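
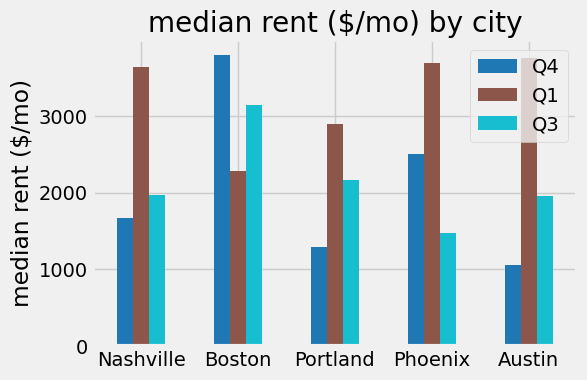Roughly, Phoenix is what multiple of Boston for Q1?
≈ 1.4×

Phoenix ≈ 3500, Boston ≈ 2500; 3500/2500 ≈ 1.4.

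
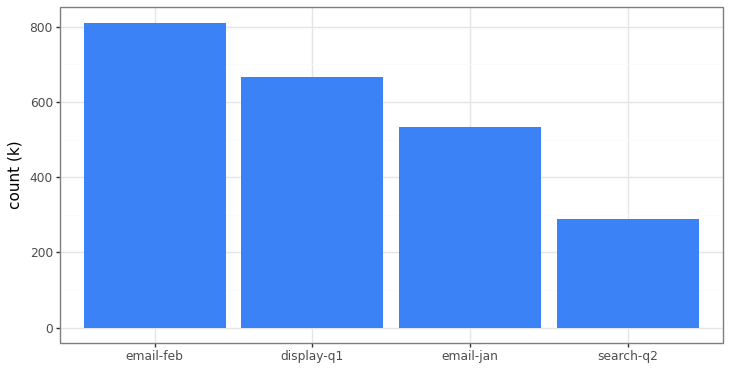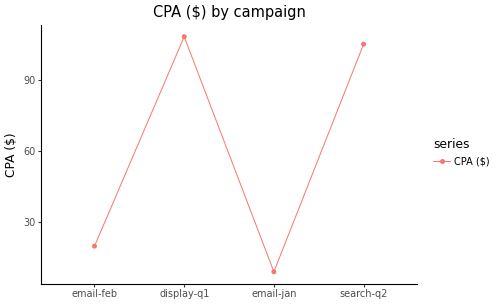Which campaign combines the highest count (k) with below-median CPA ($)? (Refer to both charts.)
email-feb

Chart 2 median CPA ($) ≈ 60; below-median campaigns: email-feb, email-jan. Among those, email-feb has the highest count (k) (≈ 800).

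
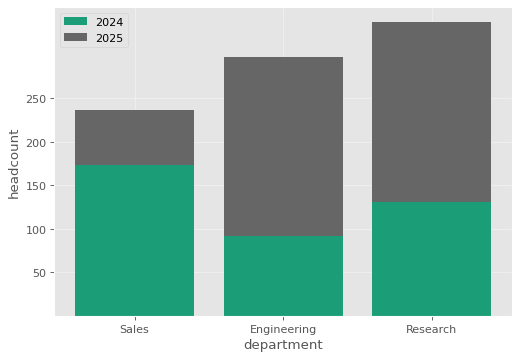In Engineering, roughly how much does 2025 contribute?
2025 top ≈ 300, bottom ≈ 100; segment ≈ 200.

≈ 200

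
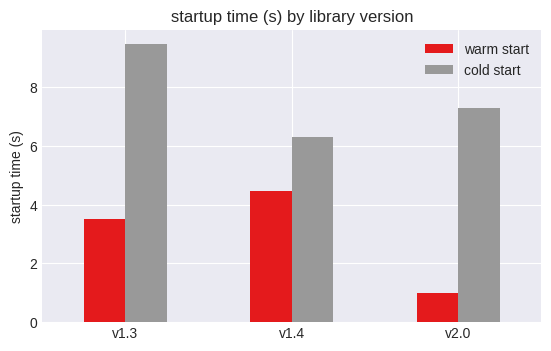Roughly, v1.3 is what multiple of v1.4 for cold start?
≈ 1.5×

v1.3 ≈ 9, v1.4 ≈ 6; 9/6 ≈ 1.5.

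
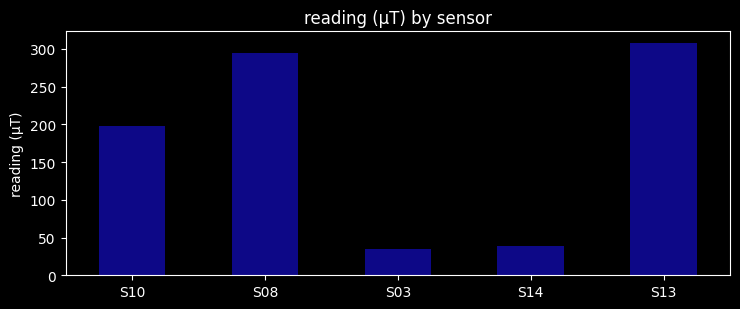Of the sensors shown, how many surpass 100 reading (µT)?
Above 100: S10, S08, S13.

3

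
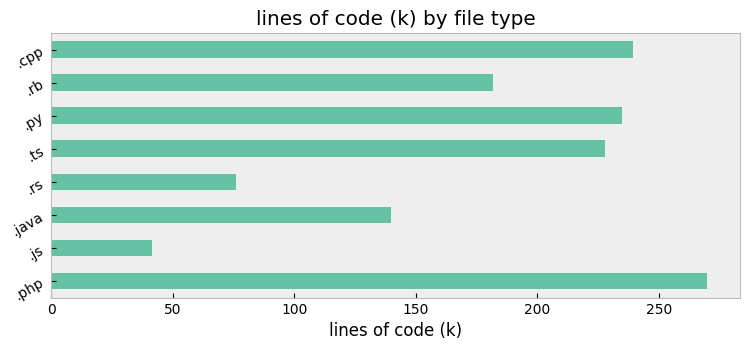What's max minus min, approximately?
≈ 225

Max .php ≈ 275, min .js ≈ 50; range ≈ 225.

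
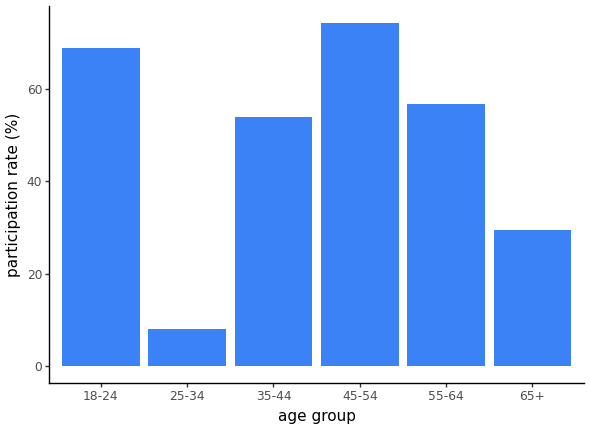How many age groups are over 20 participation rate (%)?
Above 20: 18-24, 35-44, 45-54, 55-64, 65+.

5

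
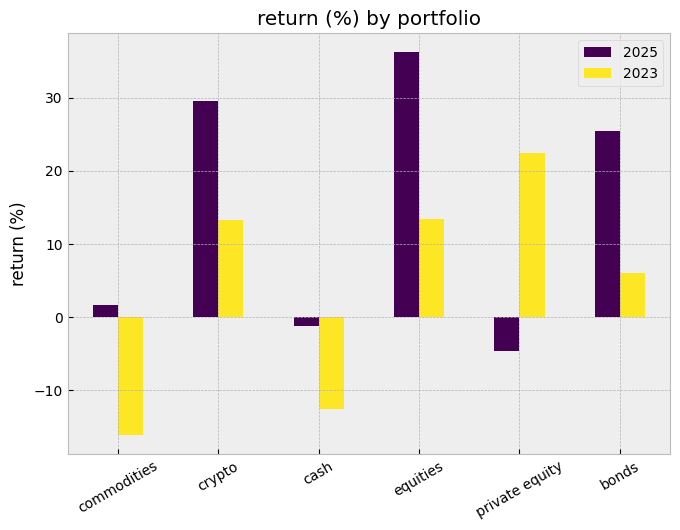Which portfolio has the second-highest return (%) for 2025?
Top 3 for 2025: equities ≈ 35, crypto ≈ 30, bonds ≈ 25.

crypto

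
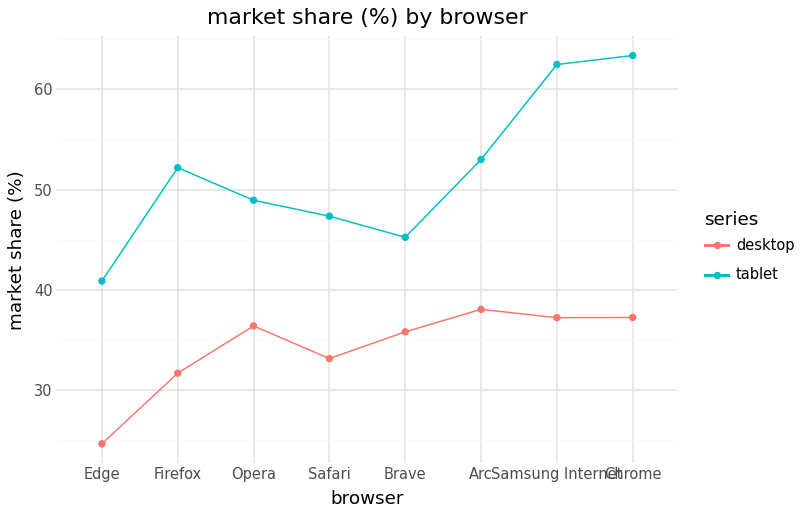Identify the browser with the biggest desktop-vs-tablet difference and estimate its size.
Chrome, ≈ 30 %

Chrome: desktop ≈ 35, tablet ≈ 65 → gap ≈ 30. Next-largest (Samsung Internet) is only ≈ 25.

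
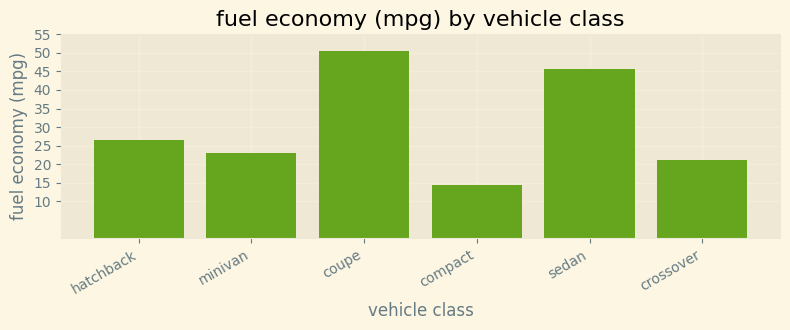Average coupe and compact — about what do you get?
≈ 32

(50 + 15) / 2 ≈ 32.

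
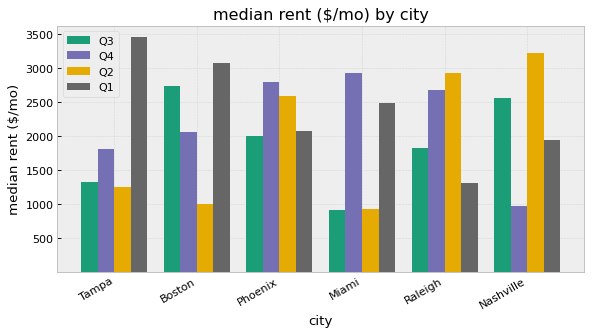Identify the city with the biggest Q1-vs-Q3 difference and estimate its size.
Tampa, ≈ 2000 $/mo

Tampa: Q1 ≈ 3500, Q3 ≈ 1500 → gap ≈ 2000. Next-largest (Miami) is only ≈ 1500.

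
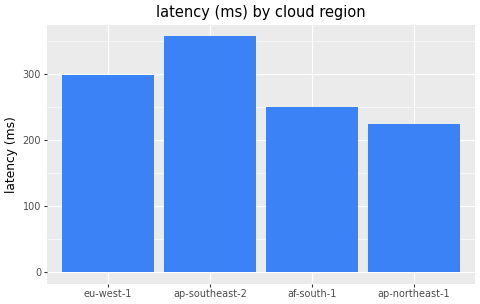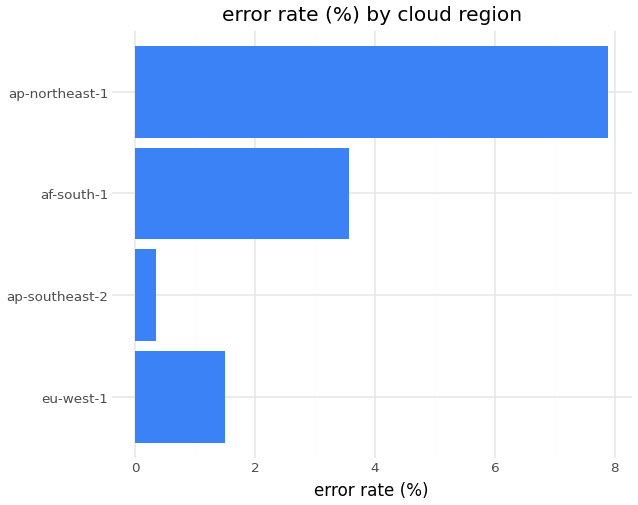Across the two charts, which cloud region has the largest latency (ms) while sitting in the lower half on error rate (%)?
Chart 2 median error rate (%) ≈ 3; below-median cloud regions: eu-west-1, ap-southeast-2. Among those, ap-southeast-2 has the highest latency (ms) (≈ 350).

ap-southeast-2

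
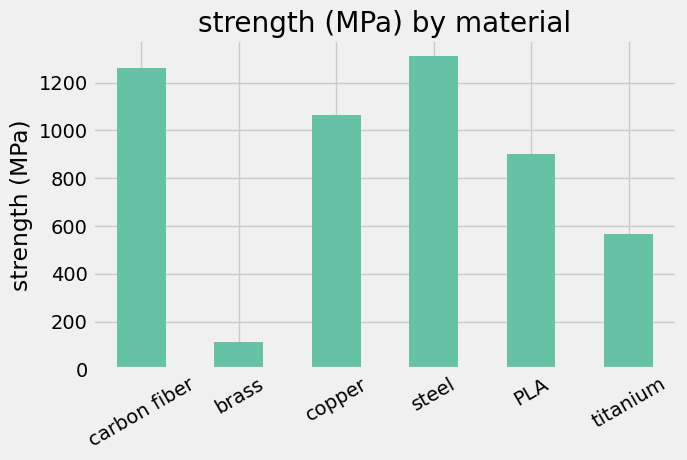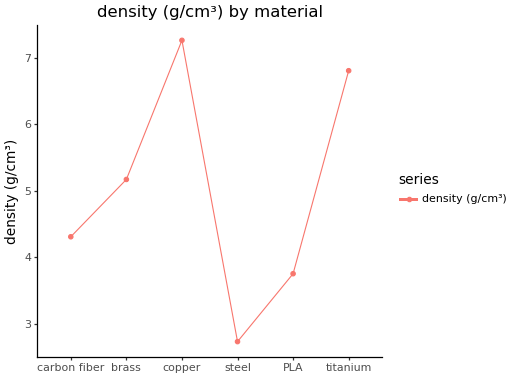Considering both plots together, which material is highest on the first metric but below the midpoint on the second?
Chart 2 median density (g/cm³) ≈ 5; below-median materials: carbon fiber, steel, PLA. Among those, steel has the highest strength (MPa) (≈ 1400).

steel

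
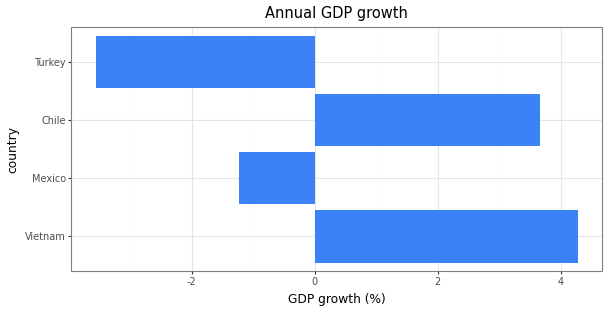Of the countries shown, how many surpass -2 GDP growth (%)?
3

Above -2: Vietnam, Mexico, Chile.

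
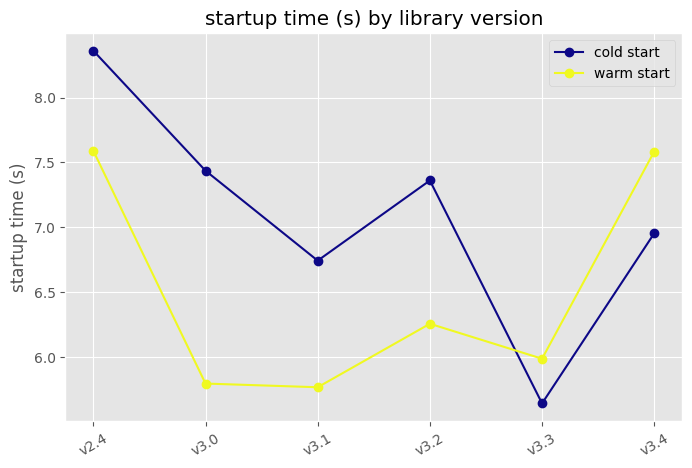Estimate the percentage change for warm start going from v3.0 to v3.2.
≈ +8.3%

v3.0 ≈ 6.0, v3.2 ≈ 6.5; (6.5 − 6.0) / 6.0 ≈ +8.3%.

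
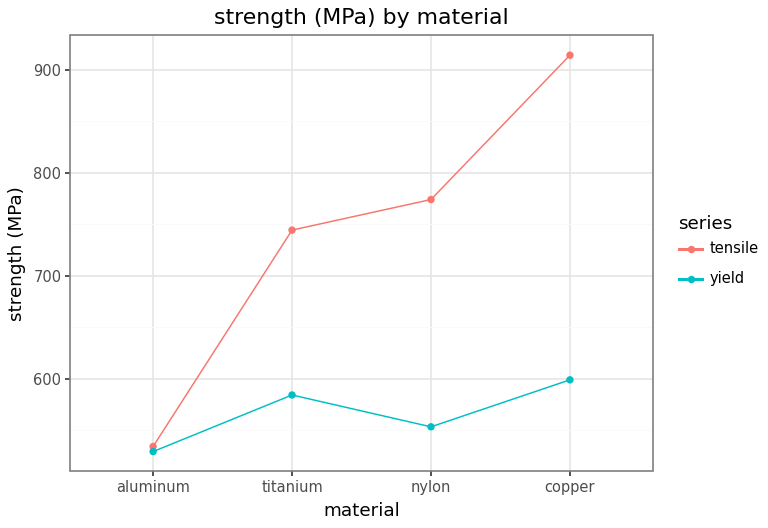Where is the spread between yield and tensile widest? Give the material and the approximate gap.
copper, ≈ 300 MPa

copper: yield ≈ 600, tensile ≈ 900 → gap ≈ 300. Next-largest (nylon) is only ≈ 200.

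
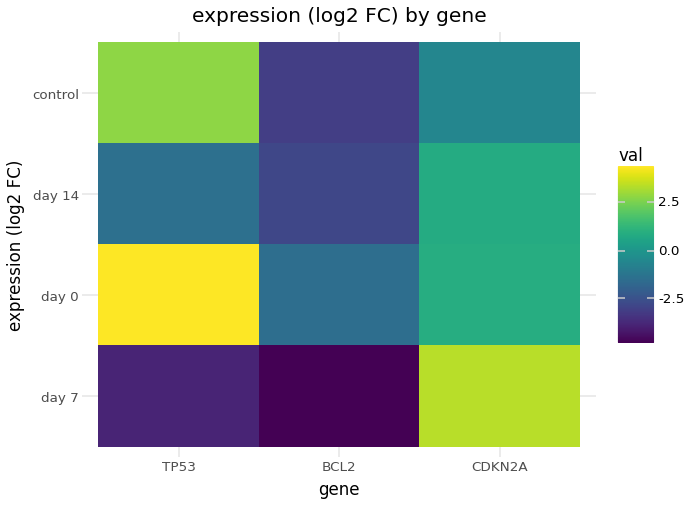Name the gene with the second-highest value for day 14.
TP53

Top 3 for day 14: CDKN2A ≈ 1, TP53 ≈ -1, BCL2 ≈ -3.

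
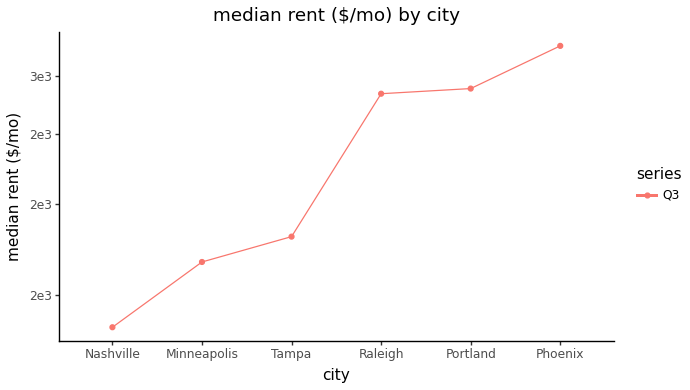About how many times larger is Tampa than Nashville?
≈ 1.29×

Tampa ≈ 1800, Nashville ≈ 1400; 1800/1400 ≈ 1.29.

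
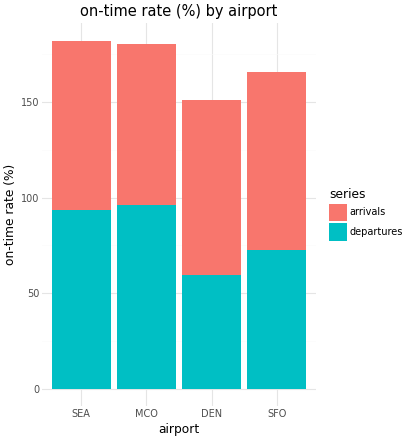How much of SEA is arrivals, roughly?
≈ 80

arrivals top ≈ 180, bottom ≈ 100; segment ≈ 80.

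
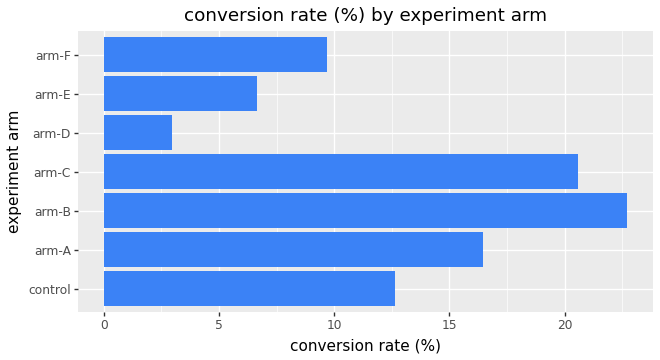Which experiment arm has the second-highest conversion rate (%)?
arm-C

Top 3: arm-B ≈ 22, arm-C ≈ 20, arm-A ≈ 16.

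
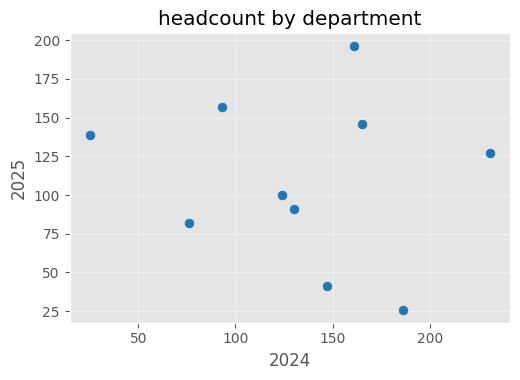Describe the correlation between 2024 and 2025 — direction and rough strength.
Points are roughly uncorrelated; weak (|r| ≈ 0.1).

no clear correlation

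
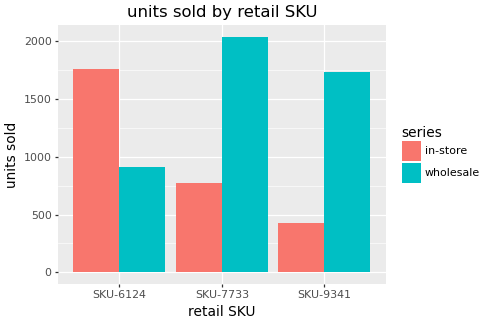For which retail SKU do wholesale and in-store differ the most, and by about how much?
SKU-9341, ≈ 1400

SKU-9341: wholesale ≈ 1800, in-store ≈ 400 → gap ≈ 1400. Next-largest (SKU-7733) is only ≈ 1200.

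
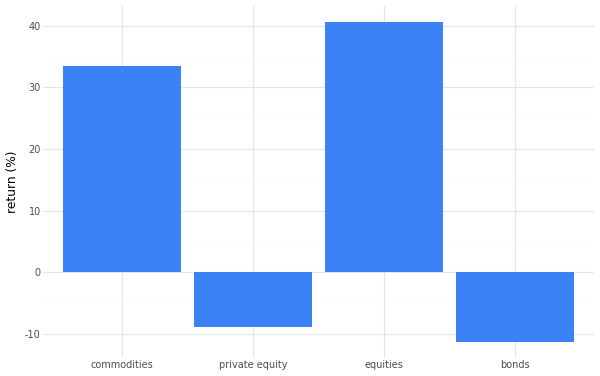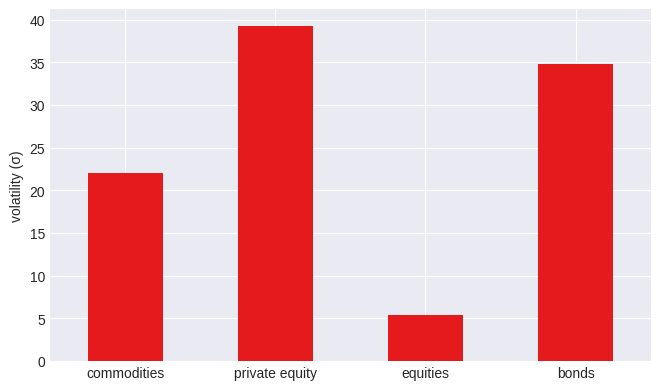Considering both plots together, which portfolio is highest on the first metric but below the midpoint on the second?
Chart 2 median volatility (σ) ≈ 30; below-median portfolios: commodities, equities. Among those, equities has the highest return (%) (≈ 40).

equities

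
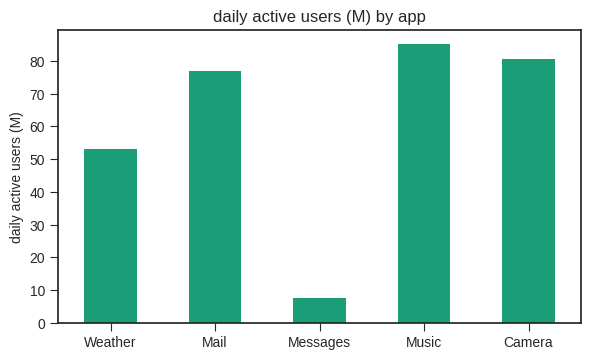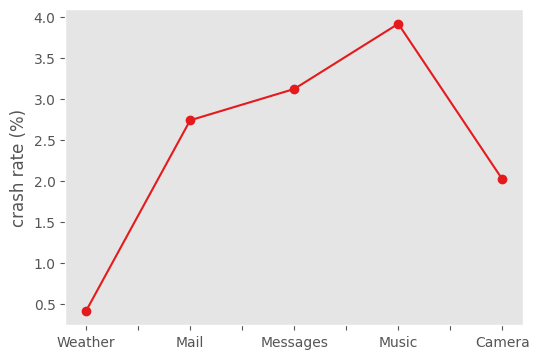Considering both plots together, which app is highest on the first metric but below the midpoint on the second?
Chart 2 median crash rate (%) ≈ 2.5; below-median apps: Weather, Camera. Among those, Camera has the highest daily active users (M) (≈ 80).

Camera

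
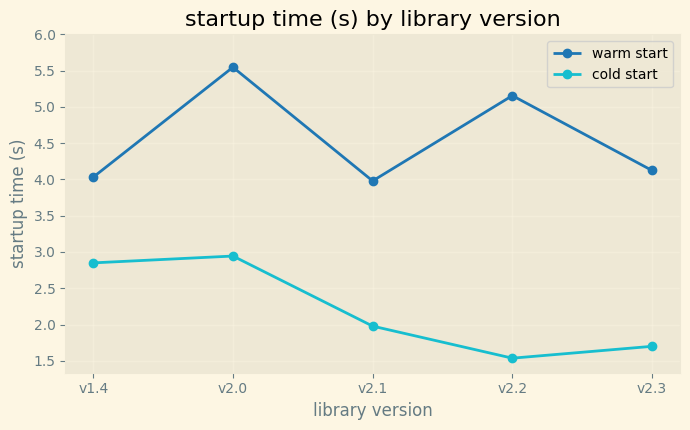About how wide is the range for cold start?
≈ 1.5

Max v2.0 ≈ 3.0, min v2.2 ≈ 1.5; range ≈ 1.5.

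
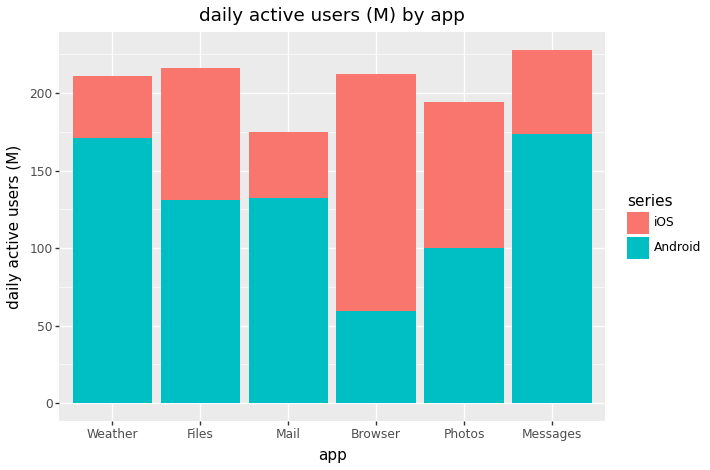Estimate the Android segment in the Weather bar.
Android top ≈ 180, bottom ≈ 0; segment ≈ 180.

≈ 180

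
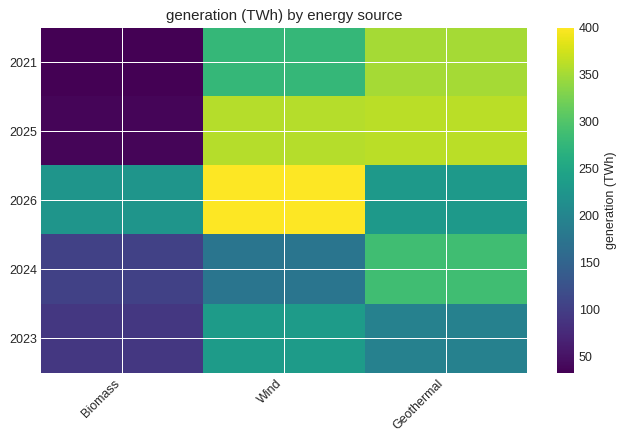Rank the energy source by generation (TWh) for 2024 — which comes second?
Wind

Top 3 for 2024: Geothermal ≈ 300, Wind ≈ 200, Biomass ≈ 100.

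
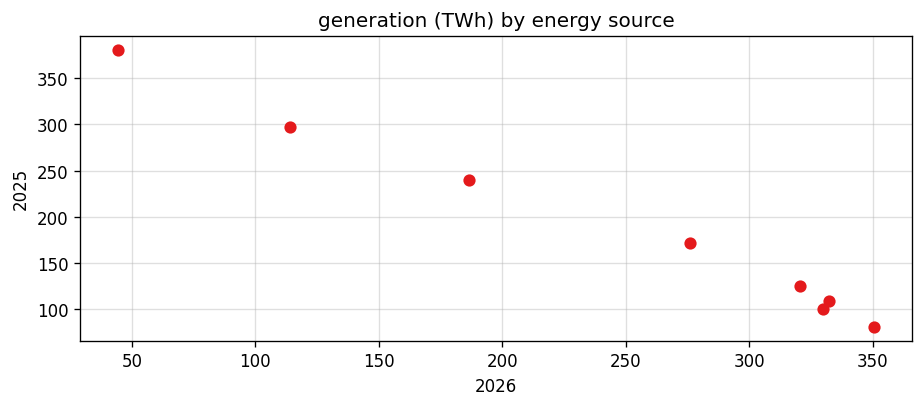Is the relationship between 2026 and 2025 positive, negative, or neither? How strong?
Points are negatively correlated; strong (|r| ≈ 1.0).

negative, strong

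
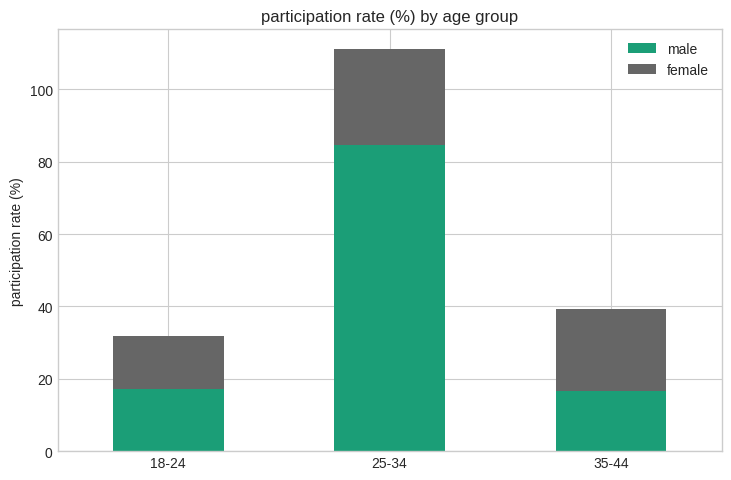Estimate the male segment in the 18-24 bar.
male top ≈ 20, bottom ≈ 0; segment ≈ 20.

≈ 20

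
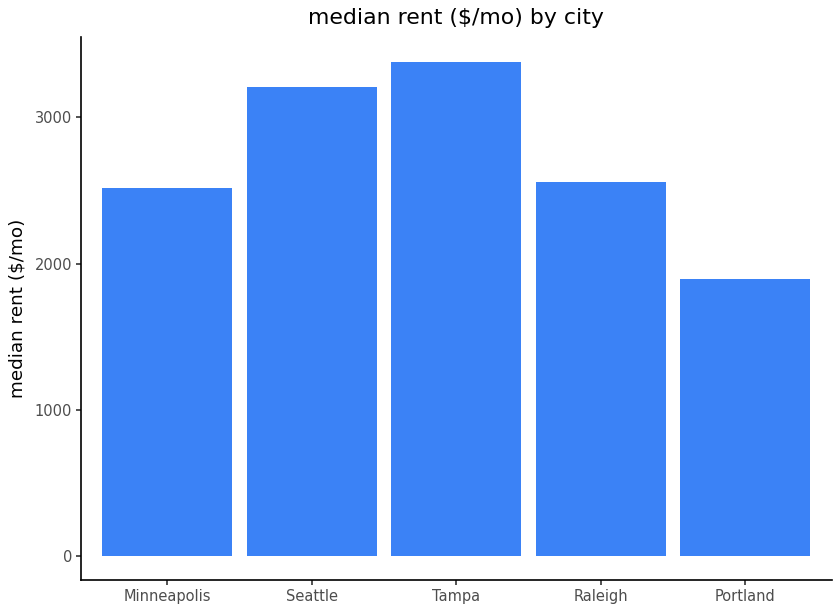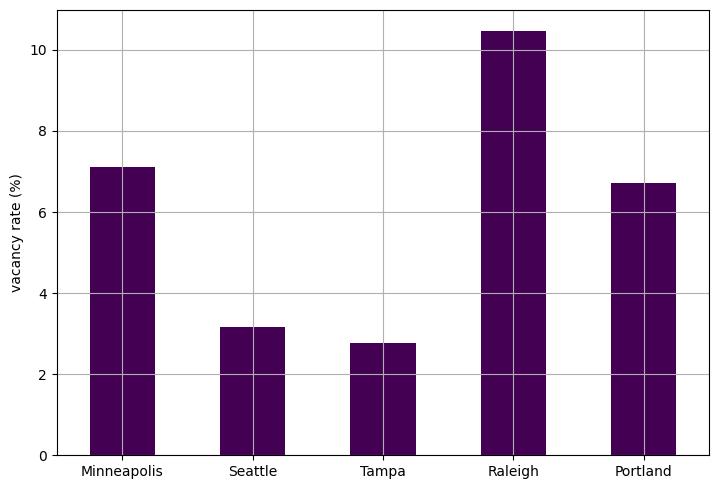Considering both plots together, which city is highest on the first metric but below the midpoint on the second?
Chart 2 median vacancy rate (%) ≈ 7; below-median cities: Seattle, Tampa. Among those, Tampa has the highest median rent ($/mo) (≈ 3500).

Tampa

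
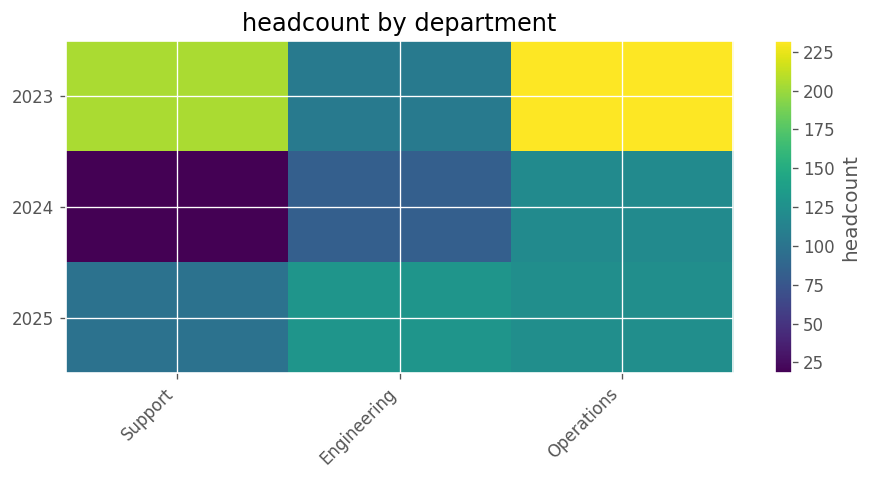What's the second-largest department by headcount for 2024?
Top 3 for 2024: Operations ≈ 120, Engineering ≈ 80, Support ≈ 20.

Engineering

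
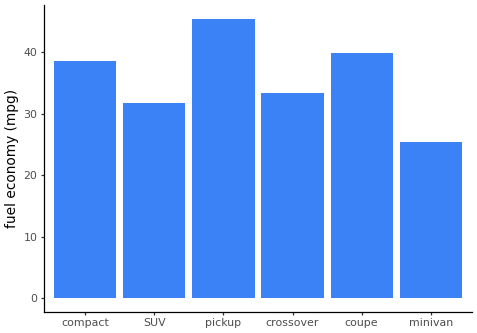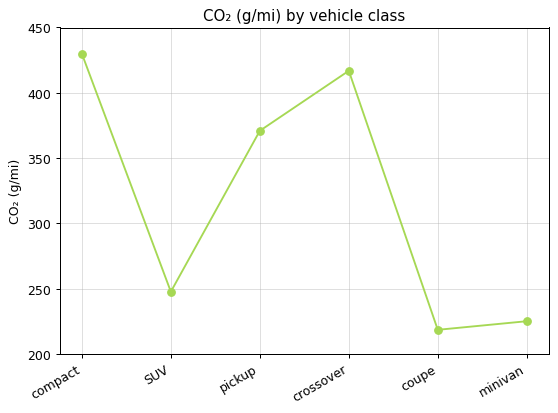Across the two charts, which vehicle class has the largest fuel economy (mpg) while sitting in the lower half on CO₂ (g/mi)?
Chart 2 median CO₂ (g/mi) ≈ 300; below-median vehicle classes: SUV, coupe, minivan. Among those, coupe has the highest fuel economy (mpg) (≈ 40).

coupe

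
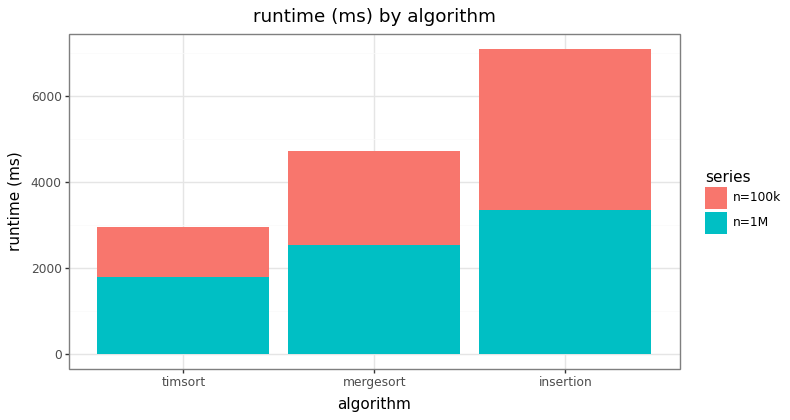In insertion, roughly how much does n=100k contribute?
≈ 4000

n=100k top ≈ 7000, bottom ≈ 3000; segment ≈ 4000.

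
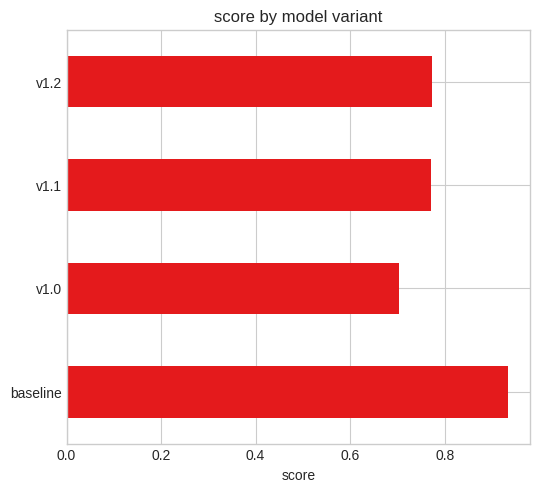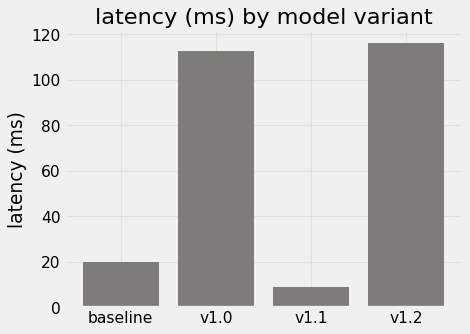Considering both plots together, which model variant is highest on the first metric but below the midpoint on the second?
Chart 2 median latency (ms) ≈ 60; below-median model variants: baseline, v1.1. Among those, baseline has the highest score (≈ 0.9).

baseline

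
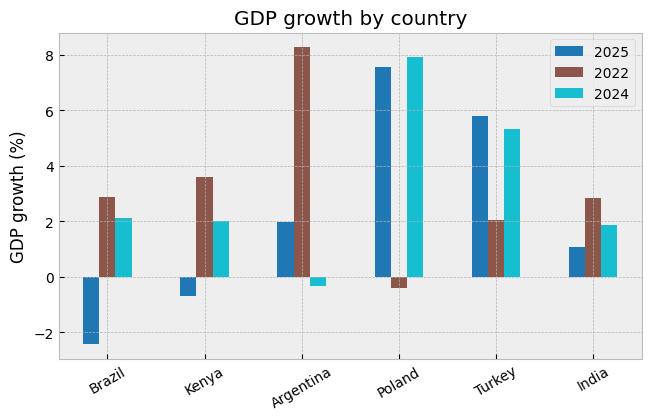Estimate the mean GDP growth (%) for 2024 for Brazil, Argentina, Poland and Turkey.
(2 + 0 + 8 + 5) / 4 ≈ 4.

≈ 4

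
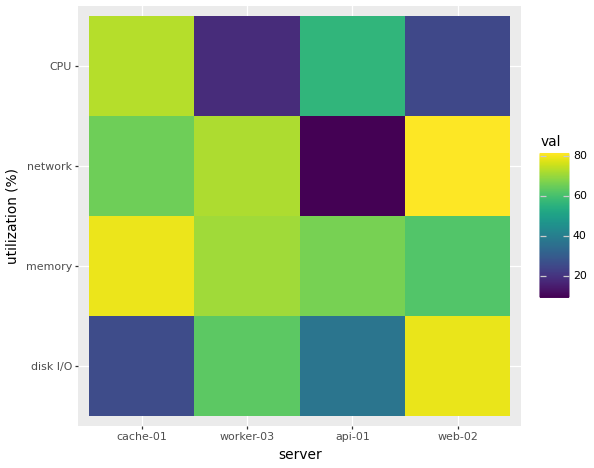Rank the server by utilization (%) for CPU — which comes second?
Top 3 for CPU: cache-01 ≈ 70, api-01 ≈ 60, web-02 ≈ 20.

api-01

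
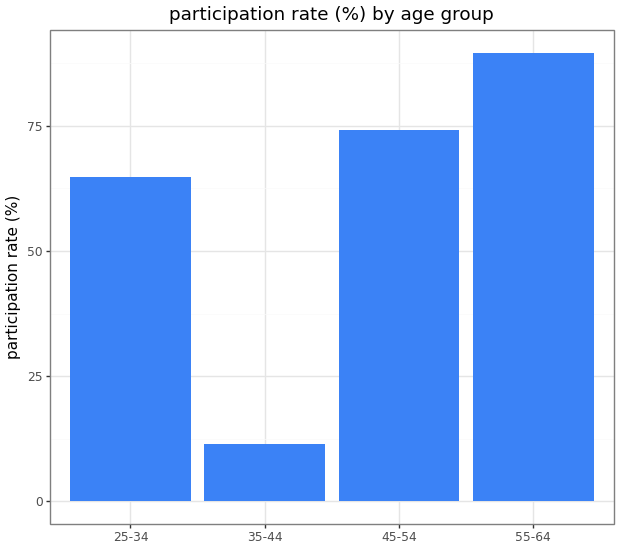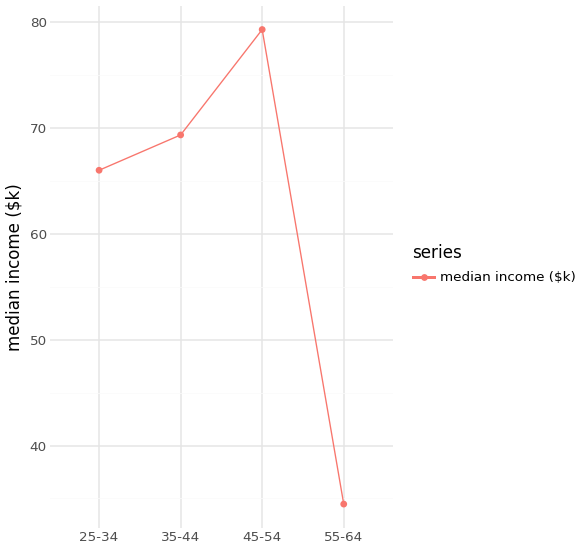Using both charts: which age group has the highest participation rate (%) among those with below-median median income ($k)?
Chart 2 median median income ($k) ≈ 70; below-median age groups: 25-34, 55-64. Among those, 55-64 has the highest participation rate (%) (≈ 90).

55-64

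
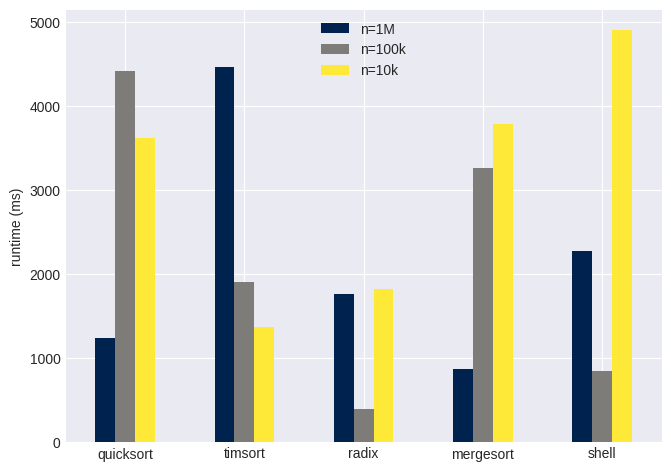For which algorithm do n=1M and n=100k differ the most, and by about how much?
quicksort: n=1M ≈ 1000, n=100k ≈ 4500 → gap ≈ 3500. Next-largest (timsort) is only ≈ 2500.

quicksort, ≈ 3500 ms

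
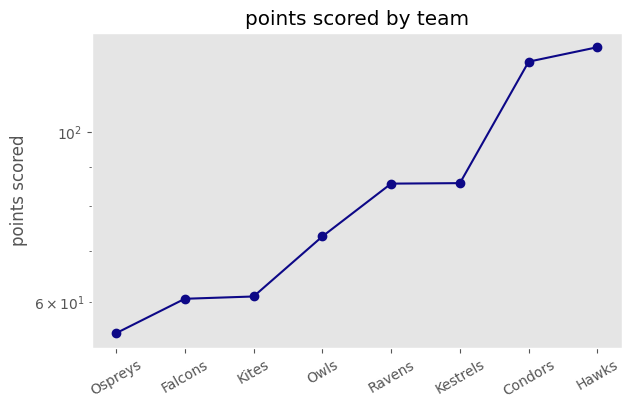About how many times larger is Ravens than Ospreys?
≈ 1.8×

Ravens ≈ 90, Ospreys ≈ 50; 90/50 ≈ 1.8.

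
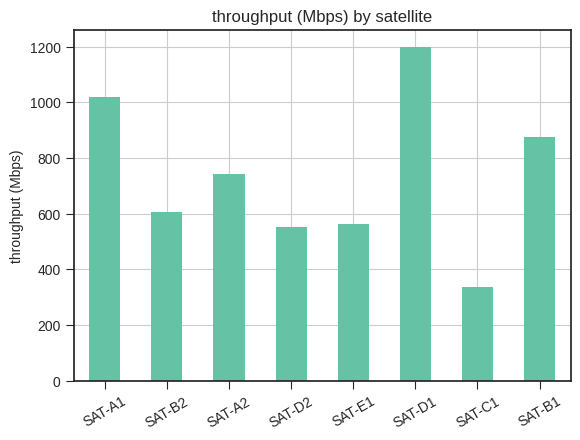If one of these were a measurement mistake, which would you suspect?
SAT-D1

SAT-D1 ≈ 1200; the rest sit between ≈ 300 and ≈ 1000.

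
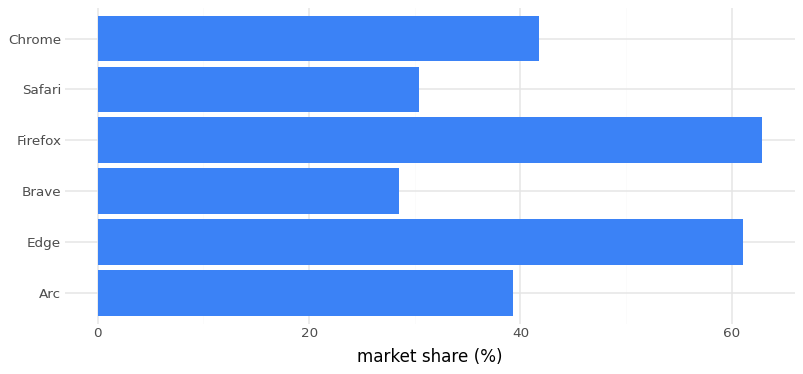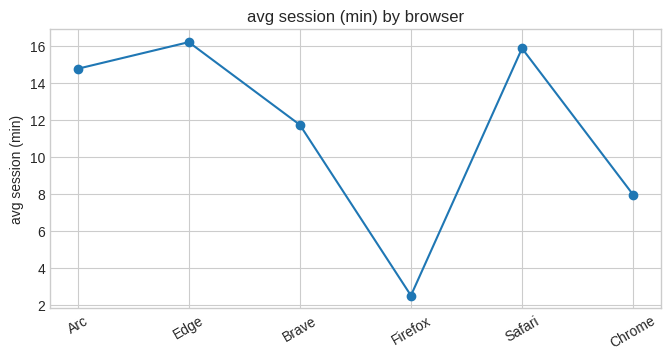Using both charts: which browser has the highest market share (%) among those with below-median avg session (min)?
Chart 2 median avg session (min) ≈ 14; below-median browsers: Brave, Firefox, Chrome. Among those, Firefox has the highest market share (%) (≈ 60).

Firefox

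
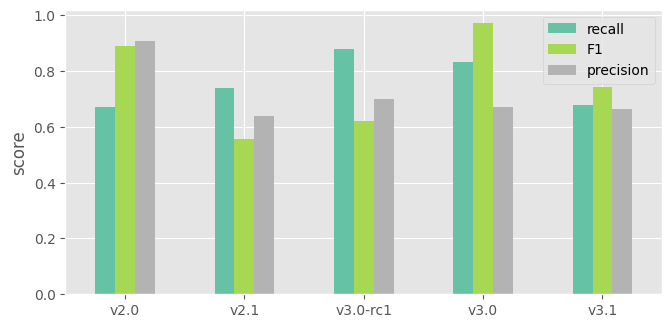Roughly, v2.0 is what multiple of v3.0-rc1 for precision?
≈ 1.29×

v2.0 ≈ 0.9, v3.0-rc1 ≈ 0.7; 0.9/0.7 ≈ 1.29.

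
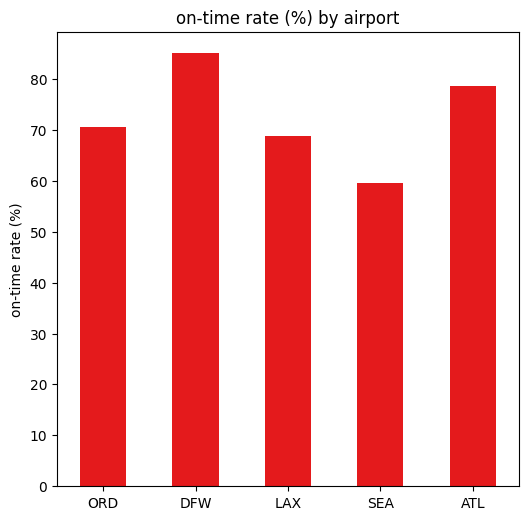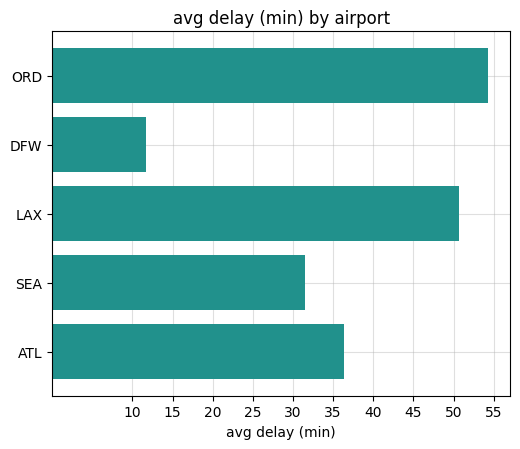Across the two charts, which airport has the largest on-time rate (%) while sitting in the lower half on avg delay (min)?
DFW

Chart 2 median avg delay (min) ≈ 35; below-median airports: DFW, SEA. Among those, DFW has the highest on-time rate (%) (≈ 90).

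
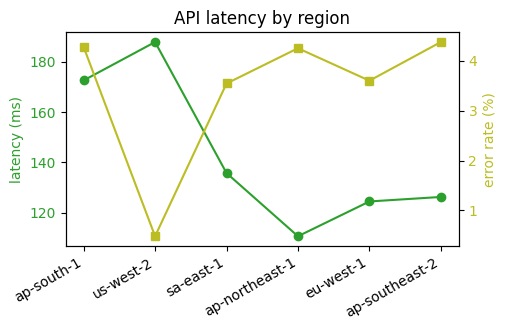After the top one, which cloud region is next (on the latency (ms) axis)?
Top 3 (on the latency (ms) axis): us-west-2 ≈ 190, ap-south-1 ≈ 170, sa-east-1 ≈ 140.

ap-south-1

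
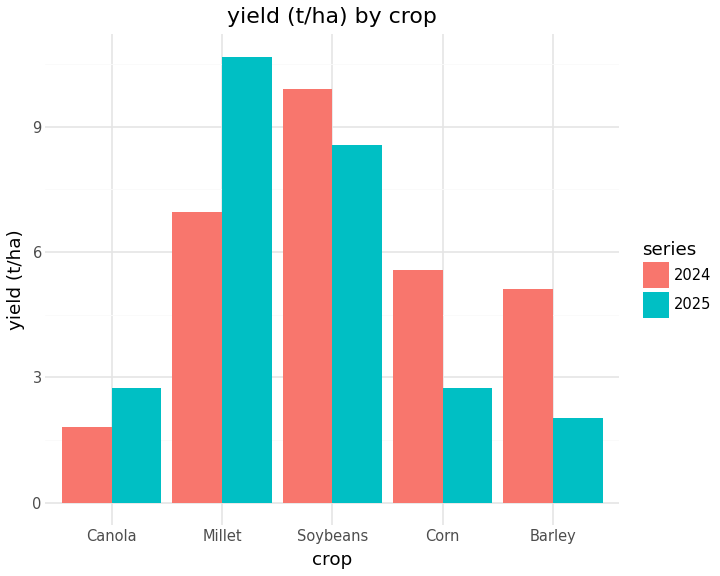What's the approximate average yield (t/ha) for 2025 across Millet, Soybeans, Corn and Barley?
(11 + 9 + 3 + 2) / 4 ≈ 6.

≈ 6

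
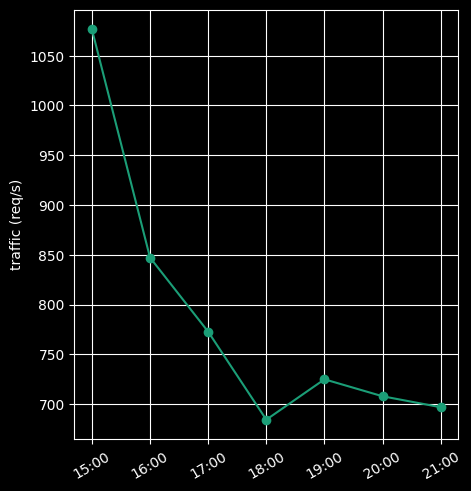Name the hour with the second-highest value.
16:00

Top 3: 15:00 ≈ 1100, 16:00 ≈ 850, 17:00 ≈ 750.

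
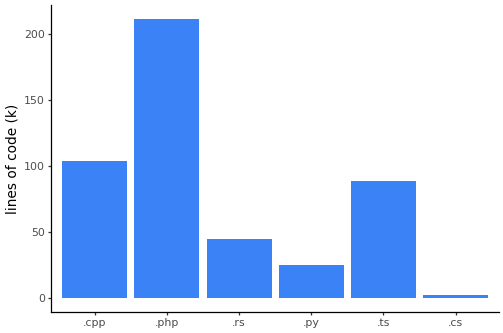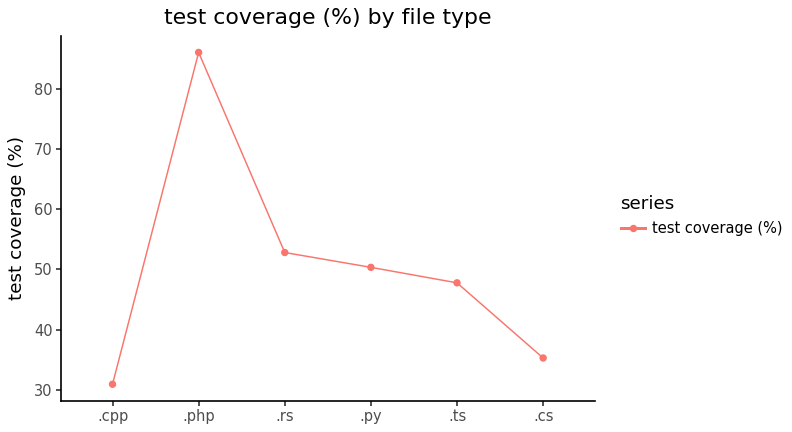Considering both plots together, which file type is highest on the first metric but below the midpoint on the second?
.cpp

Chart 2 median test coverage (%) ≈ 50; below-median file types: .cpp, .ts, .cs. Among those, .cpp has the highest lines of code (k) (≈ 100).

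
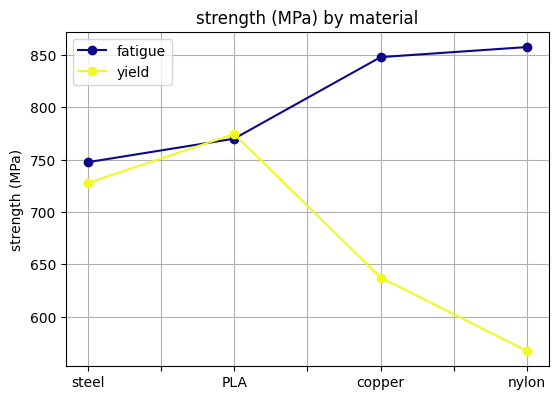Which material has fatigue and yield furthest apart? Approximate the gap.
nylon: fatigue ≈ 850, yield ≈ 575 → gap ≈ 275. Next-largest (copper) is only ≈ 225.

nylon, ≈ 275 MPa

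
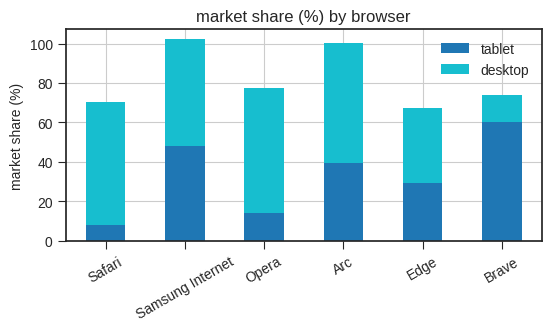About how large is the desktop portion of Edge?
desktop top ≈ 70, bottom ≈ 30; segment ≈ 40.

≈ 40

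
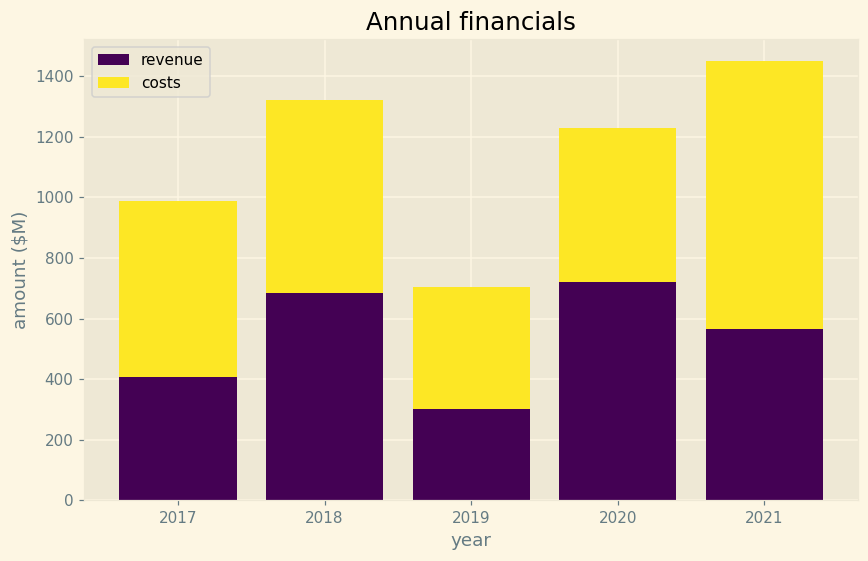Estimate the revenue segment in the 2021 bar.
≈ 600

revenue top ≈ 600, bottom ≈ 0; segment ≈ 600.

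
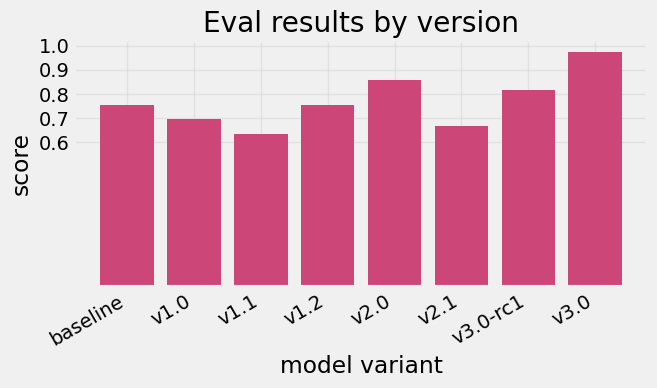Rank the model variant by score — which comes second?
v2.0

Top 3: v3.0 ≈ 1.0, v2.0 ≈ 0.9, v3.0-rc1 ≈ 0.8.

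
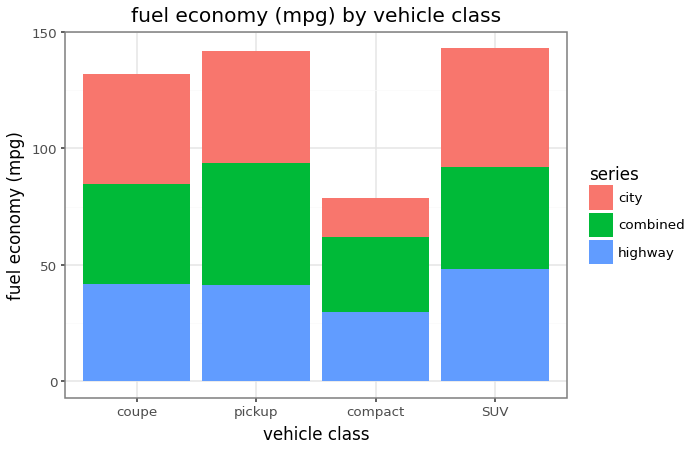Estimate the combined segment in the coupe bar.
≈ 40

combined top ≈ 80, bottom ≈ 40; segment ≈ 40.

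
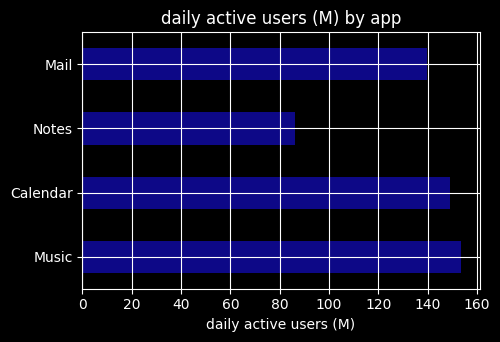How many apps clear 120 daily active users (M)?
Above 120: Music, Calendar, Mail.

3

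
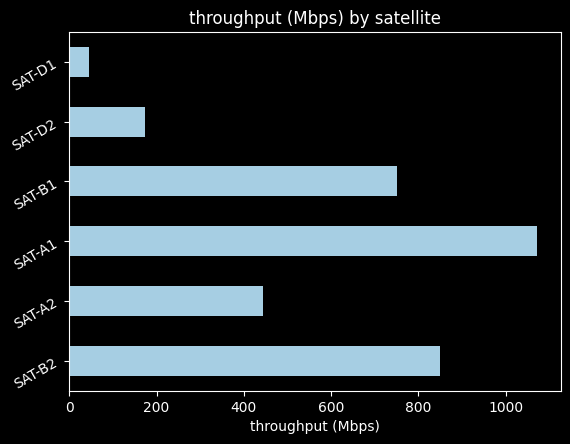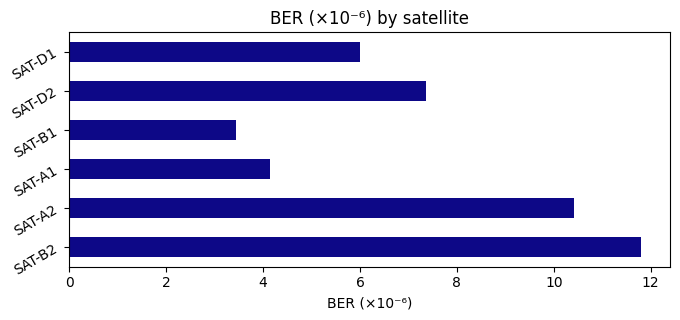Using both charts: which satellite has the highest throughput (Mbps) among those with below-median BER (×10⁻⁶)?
Chart 2 median BER (×10⁻⁶) ≈ 6; below-median satellites: SAT-A1, SAT-B1, SAT-D1. Among those, SAT-A1 has the highest throughput (Mbps) (≈ 1100).

SAT-A1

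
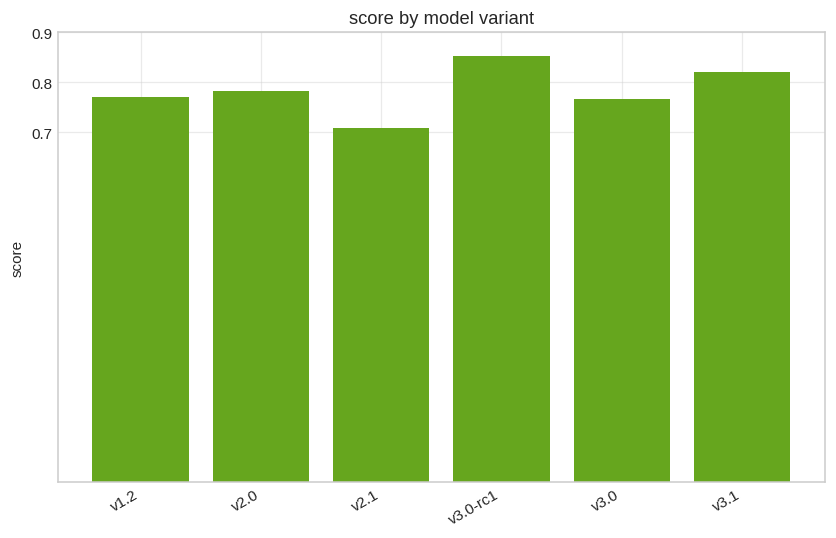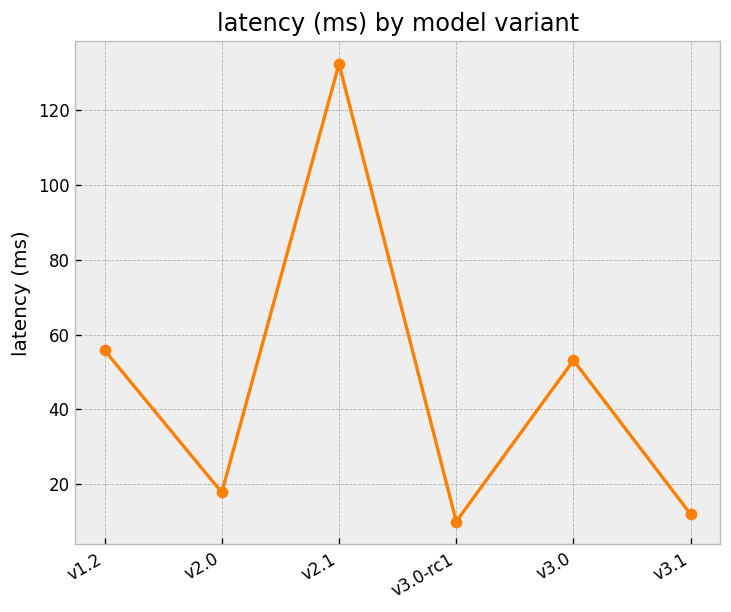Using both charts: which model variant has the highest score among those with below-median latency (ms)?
Chart 2 median latency (ms) ≈ 40; below-median model variants: v2.0, v3.0-rc1, v3.1. Among those, v3.0-rc1 has the highest score (≈ 0.9).

v3.0-rc1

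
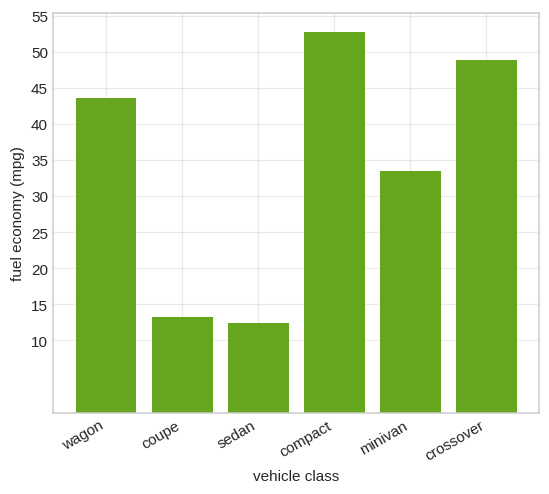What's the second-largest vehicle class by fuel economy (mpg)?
crossover

Top 3: compact ≈ 55, crossover ≈ 50, wagon ≈ 45.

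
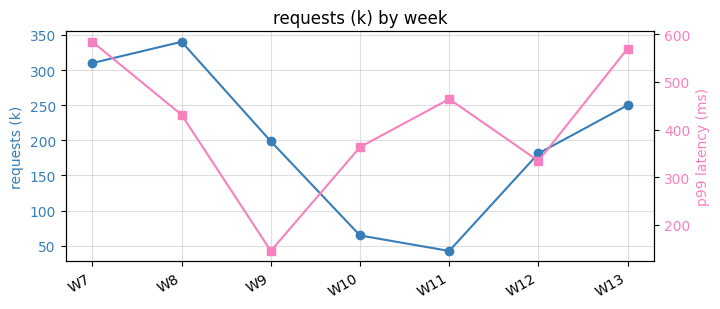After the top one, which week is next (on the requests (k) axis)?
W7

Top 3 (on the requests (k) axis): W8 ≈ 350, W7 ≈ 300, W13 ≈ 250.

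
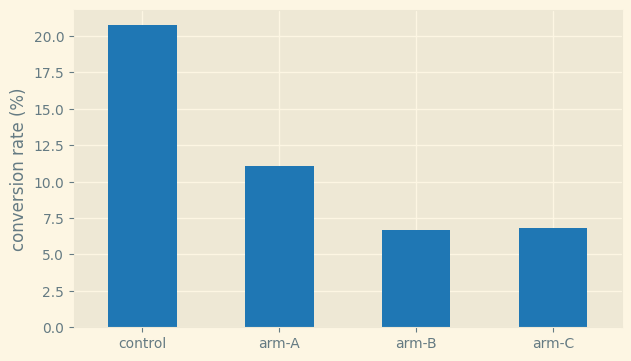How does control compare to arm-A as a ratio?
control ≈ 20, arm-A ≈ 12; 20/12 ≈ 1.67.

≈ 1.67×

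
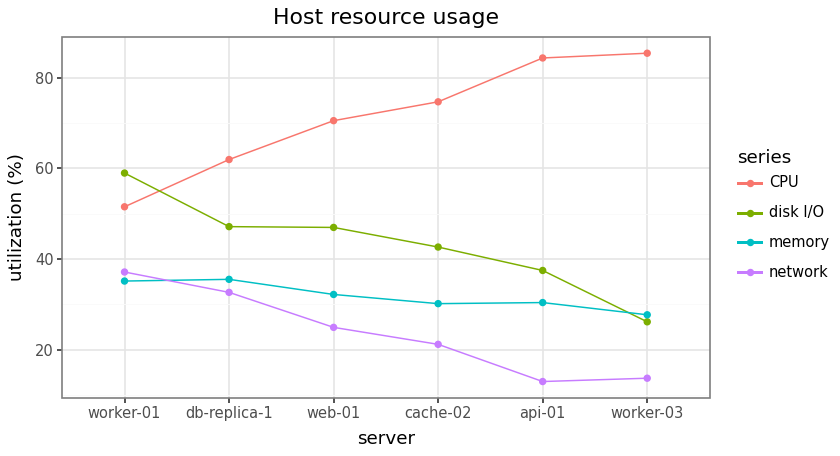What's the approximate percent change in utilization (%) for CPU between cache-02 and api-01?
≈ +14.3%

cache-02 ≈ 70, api-01 ≈ 80; (80 − 70) / 70 ≈ +14.3%.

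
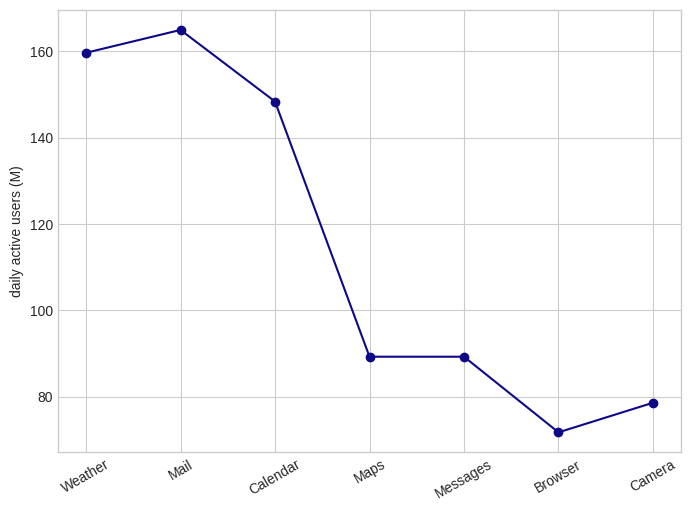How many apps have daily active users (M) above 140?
Above 140: Weather, Mail, Calendar.

3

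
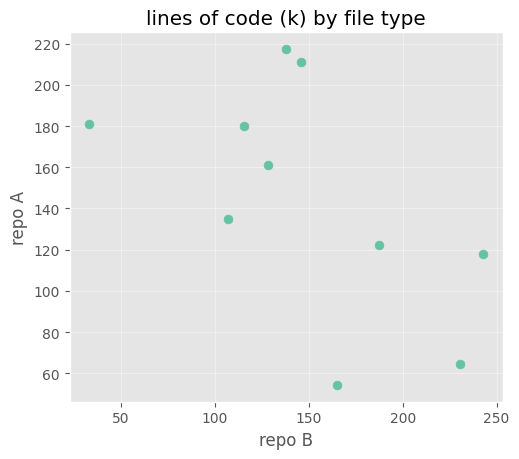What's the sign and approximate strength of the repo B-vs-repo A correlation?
Points are negatively correlated; moderate (|r| ≈ 0.6).

negative, moderate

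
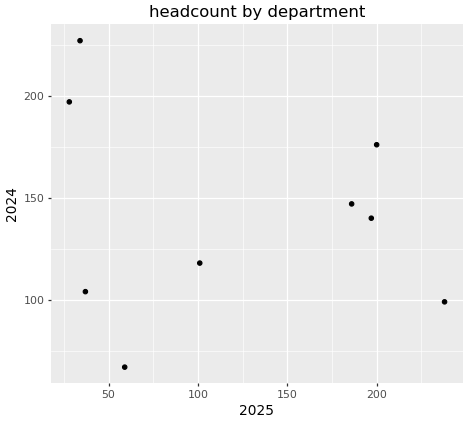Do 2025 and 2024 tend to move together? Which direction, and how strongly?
no clear correlation

Points are roughly uncorrelated; weak (|r| ≈ 0.2).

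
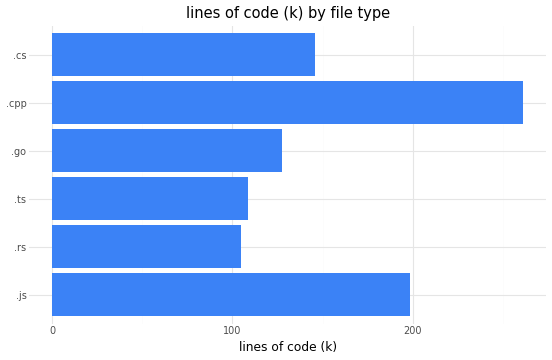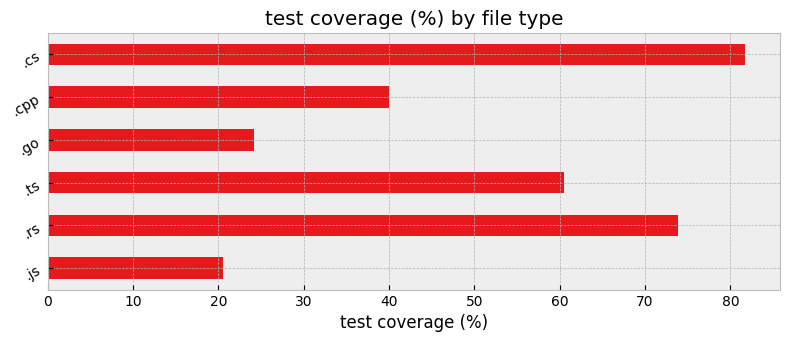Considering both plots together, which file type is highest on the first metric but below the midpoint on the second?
.cpp

Chart 2 median test coverage (%) ≈ 50; below-median file types: .js, .go, .cpp. Among those, .cpp has the highest lines of code (k) (≈ 250).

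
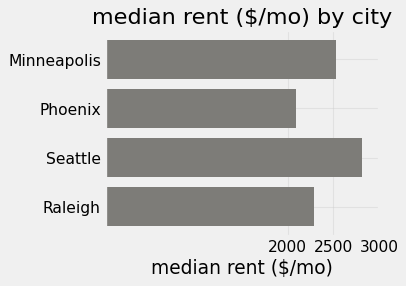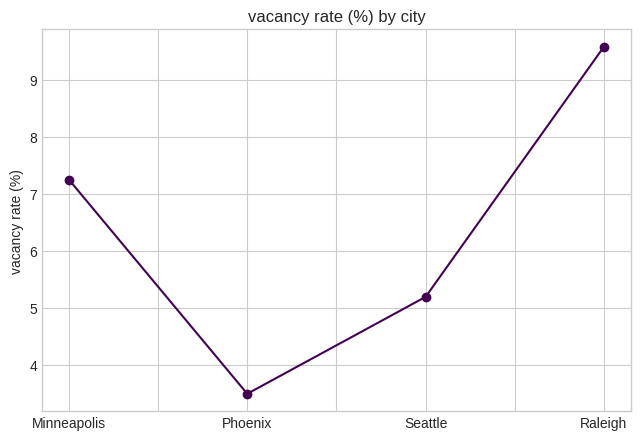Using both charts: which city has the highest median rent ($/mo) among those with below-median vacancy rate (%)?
Chart 2 median vacancy rate (%) ≈ 6; below-median cities: Phoenix, Seattle. Among those, Seattle has the highest median rent ($/mo) (≈ 3000).

Seattle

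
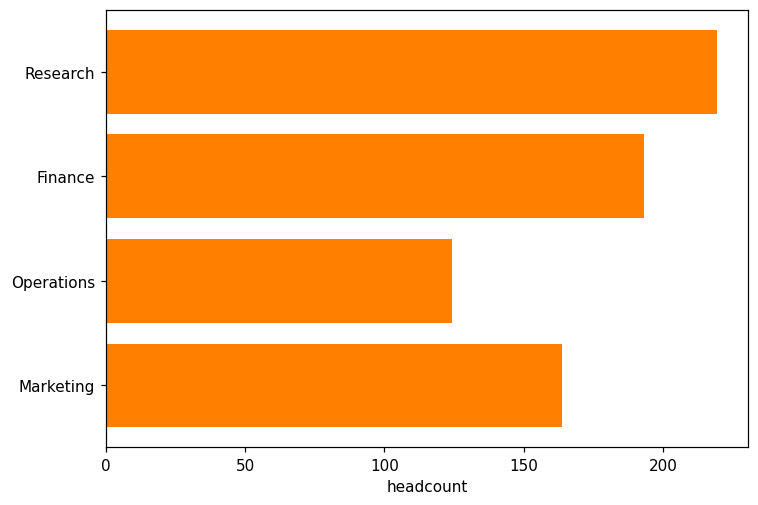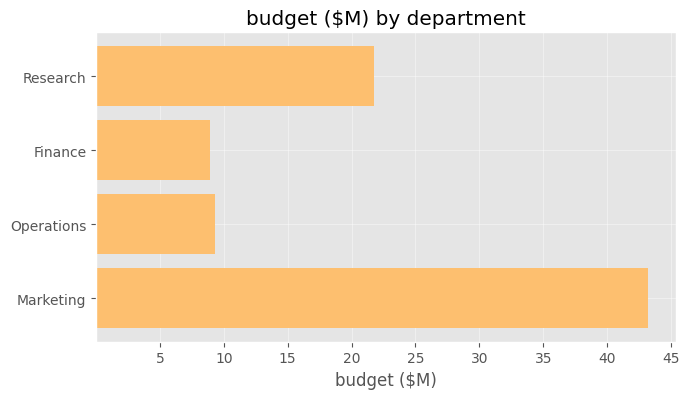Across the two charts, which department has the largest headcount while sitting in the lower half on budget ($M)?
Finance

Chart 2 median budget ($M) ≈ 15; below-median departments: Finance, Operations. Among those, Finance has the highest headcount (≈ 200).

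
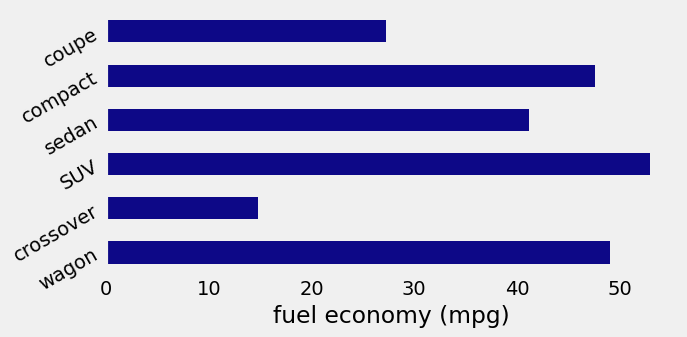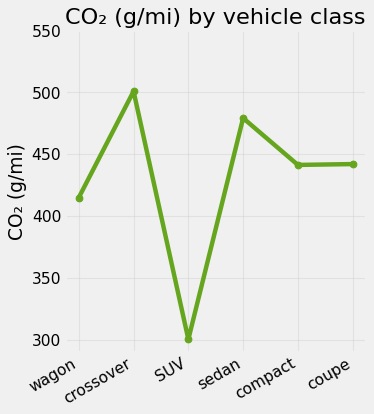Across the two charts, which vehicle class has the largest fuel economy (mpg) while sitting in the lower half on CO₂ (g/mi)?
Chart 2 median CO₂ (g/mi) ≈ 450; below-median vehicle classes: wagon, SUV, compact. Among those, SUV has the highest fuel economy (mpg) (≈ 55).

SUV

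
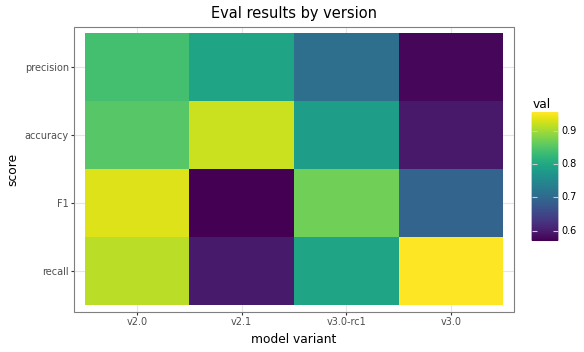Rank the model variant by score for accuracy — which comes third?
v3.0-rc1

Top 4 for accuracy: v2.1 ≈ 0.90, v2.0 ≈ 0.85, v3.0-rc1 ≈ 0.80, v3.0 ≈ 0.60.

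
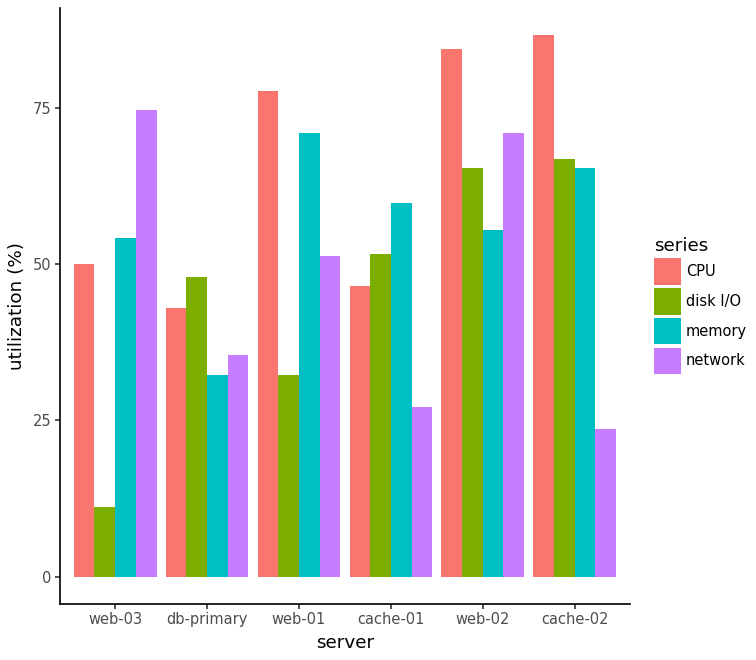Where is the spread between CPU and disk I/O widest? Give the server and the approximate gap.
web-01: CPU ≈ 80, disk I/O ≈ 30 → gap ≈ 50. Next-largest (web-03) is only ≈ 40.

web-01, ≈ 50 %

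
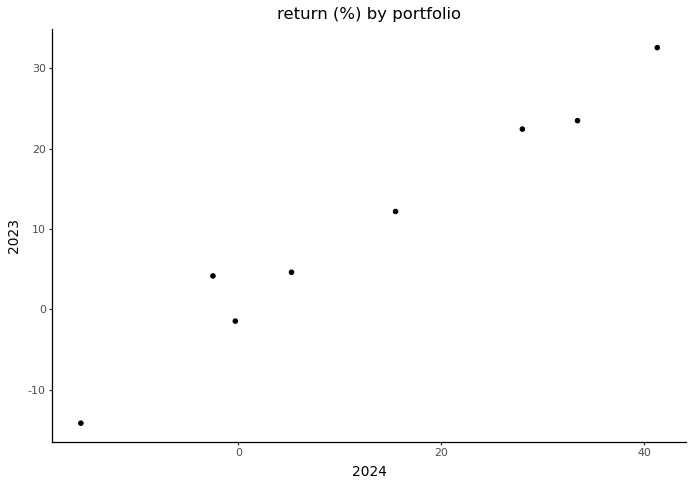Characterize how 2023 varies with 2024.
positive, strong

Points are positively correlated; strong (|r| ≈ 1.0).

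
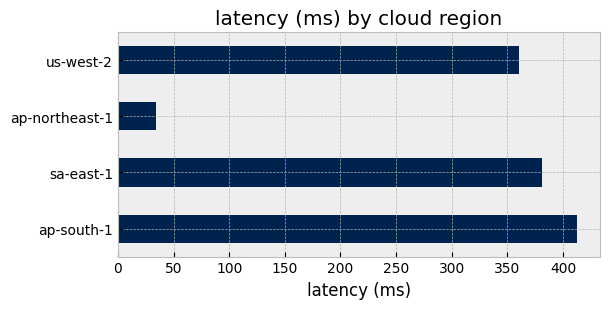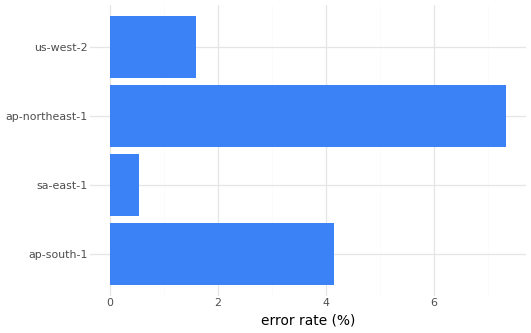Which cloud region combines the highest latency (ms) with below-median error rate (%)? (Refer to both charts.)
Chart 2 median error rate (%) ≈ 3; below-median cloud regions: sa-east-1, us-west-2. Among those, sa-east-1 has the highest latency (ms) (≈ 400).

sa-east-1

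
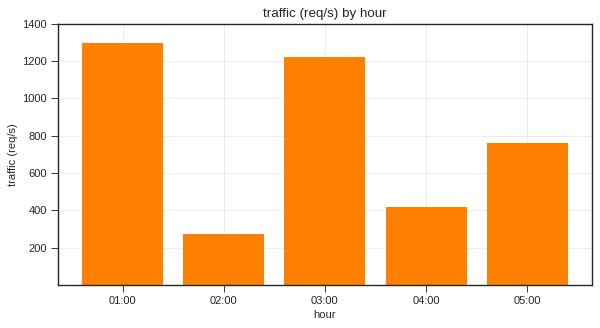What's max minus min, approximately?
≈ 1000

Max 01:00 ≈ 1200, min 02:00 ≈ 200; range ≈ 1000.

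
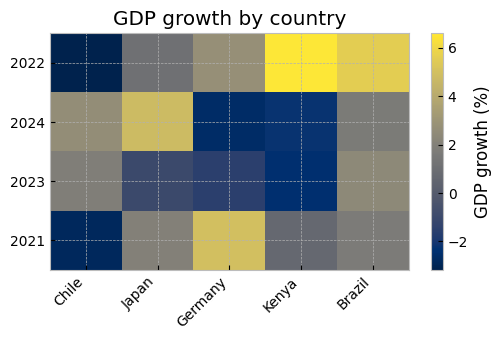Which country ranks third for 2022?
Germany

Top 4 for 2022: Kenya ≈ 7, Brazil ≈ 6, Germany ≈ 3, Japan ≈ 1.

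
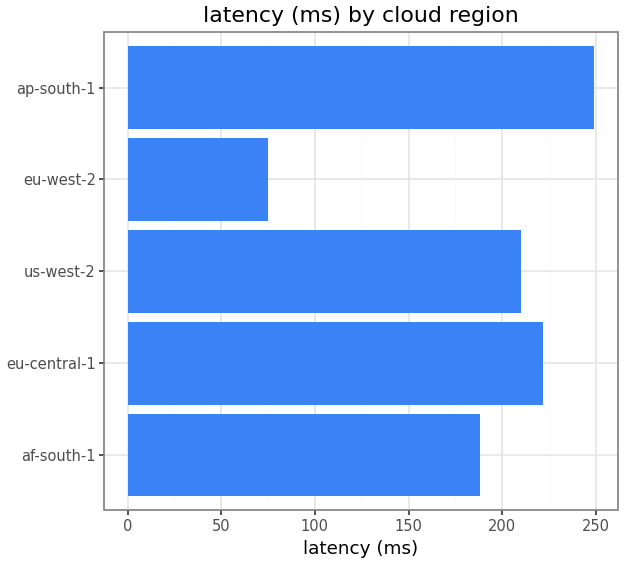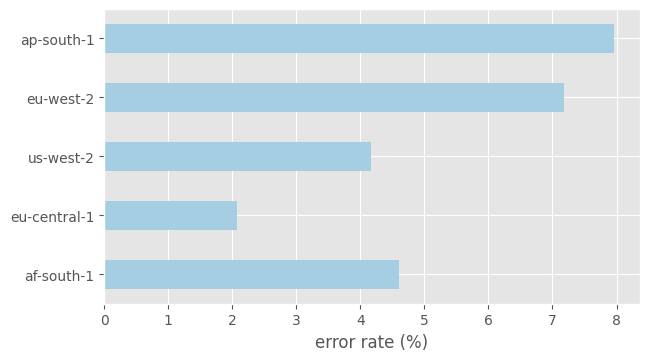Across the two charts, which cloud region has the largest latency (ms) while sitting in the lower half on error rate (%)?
eu-central-1

Chart 2 median error rate (%) ≈ 5; below-median cloud regions: eu-central-1, us-west-2. Among those, eu-central-1 has the highest latency (ms) (≈ 225).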